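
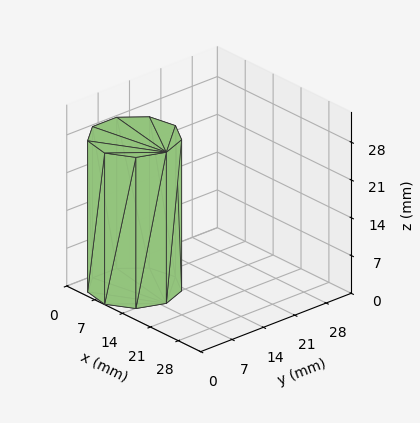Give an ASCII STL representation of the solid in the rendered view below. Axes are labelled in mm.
Reading the render: the shape is a regular 9-sided prism (a cylinder approximated with 9 flat sides), circumscribed radius ≈ 8 mm, height ≈ 28 mm (dimensions read to the nearest mm from the axis ticks). For the STL, each face is triangulated and given an outward normal.

solid part
  facet normal 0.0000 0.0000 -1.0000
    outer loop
      vertex 9.4 15.9 0.0
      vertex 14.1 13.1 0.0
      vertex 16.0 8.0 0.0
    endloop
  endfacet
  facet normal 0.0000 0.0000 -1.0000
    outer loop
      vertex 4.0 14.9 0.0
      vertex 9.4 15.9 0.0
      vertex 16.0 8.0 0.0
    endloop
  endfacet
  facet normal 0.0000 0.0000 -1.0000
    outer loop
      vertex 0.5 10.7 0.0
      vertex 4.0 14.9 0.0
      vertex 16.0 8.0 0.0
    endloop
  endfacet
  facet normal 0.0000 0.0000 -1.0000
    outer loop
      vertex 0.5 5.3 0.0
      vertex 0.5 10.7 0.0
      vertex 16.0 8.0 0.0
    endloop
  endfacet
  facet normal 0.0000 0.0000 -1.0000
    outer loop
      vertex 4.0 1.1 0.0
      vertex 0.5 5.3 0.0
      vertex 16.0 8.0 0.0
    endloop
  endfacet
  facet normal 0.0000 0.0000 -1.0000
    outer loop
      vertex 9.4 0.1 0.0
      vertex 4.0 1.1 0.0
      vertex 16.0 8.0 0.0
    endloop
  endfacet
  facet normal 0.0000 0.0000 -1.0000
    outer loop
      vertex 14.1 2.9 0.0
      vertex 9.4 0.1 0.0
      vertex 16.0 8.0 0.0
    endloop
  endfacet
  facet normal 0.0000 0.0000 1.0000
    outer loop
      vertex 16.0 8.0 28.0
      vertex 14.1 13.1 28.0
      vertex 9.4 15.9 28.0
    endloop
  endfacet
  facet normal 0.0000 0.0000 1.0000
    outer loop
      vertex 16.0 8.0 28.0
      vertex 9.4 15.9 28.0
      vertex 4.0 14.9 28.0
    endloop
  endfacet
  facet normal 0.0000 0.0000 1.0000
    outer loop
      vertex 16.0 8.0 28.0
      vertex 4.0 14.9 28.0
      vertex 0.5 10.7 28.0
    endloop
  endfacet
  facet normal 0.0000 0.0000 1.0000
    outer loop
      vertex 16.0 8.0 28.0
      vertex 0.5 10.7 28.0
      vertex 0.5 5.3 28.0
    endloop
  endfacet
  facet normal 0.0000 0.0000 1.0000
    outer loop
      vertex 16.0 8.0 28.0
      vertex 0.5 5.3 28.0
      vertex 4.0 1.1 28.0
    endloop
  endfacet
  facet normal 0.0000 0.0000 1.0000
    outer loop
      vertex 16.0 8.0 28.0
      vertex 4.0 1.1 28.0
      vertex 9.4 0.1 28.0
    endloop
  endfacet
  facet normal 0.0000 0.0000 1.0000
    outer loop
      vertex 16.0 8.0 28.0
      vertex 9.4 0.1 28.0
      vertex 14.1 2.9 28.0
    endloop
  endfacet
  facet normal 0.9371 0.3491 0.0000
    outer loop
      vertex 16.0 8.0 0.0
      vertex 14.1 13.1 0.0
      vertex 14.1 13.1 28.0
    endloop
  endfacet
  facet normal 0.9371 0.3491 0.0000
    outer loop
      vertex 16.0 8.0 0.0
      vertex 14.1 13.1 28.0
      vertex 16.0 8.0 28.0
    endloop
  endfacet
  facet normal 0.5118 0.8591 0.0000
    outer loop
      vertex 14.1 13.1 0.0
      vertex 9.4 15.9 0.0
      vertex 9.4 15.9 28.0
    endloop
  endfacet
  facet normal 0.5118 0.8591 0.0000
    outer loop
      vertex 14.1 13.1 0.0
      vertex 9.4 15.9 28.0
      vertex 14.1 13.1 28.0
    endloop
  endfacet
  facet normal -0.1821 0.9833 0.0000
    outer loop
      vertex 9.4 15.9 0.0
      vertex 4.0 14.9 0.0
      vertex 4.0 14.9 28.0
    endloop
  endfacet
  facet normal -0.1821 0.9833 0.0000
    outer loop
      vertex 9.4 15.9 0.0
      vertex 4.0 14.9 28.0
      vertex 9.4 15.9 28.0
    endloop
  endfacet
  facet normal -0.7682 0.6402 0.0000
    outer loop
      vertex 4.0 14.9 0.0
      vertex 0.5 10.7 0.0
      vertex 0.5 10.7 28.0
    endloop
  endfacet
  facet normal -0.7682 0.6402 0.0000
    outer loop
      vertex 4.0 14.9 0.0
      vertex 0.5 10.7 28.0
      vertex 4.0 14.9 28.0
    endloop
  endfacet
  facet normal -1.0000 0.0000 0.0000
    outer loop
      vertex 0.5 10.7 0.0
      vertex 0.5 5.3 0.0
      vertex 0.5 5.3 28.0
    endloop
  endfacet
  facet normal -1.0000 0.0000 0.0000
    outer loop
      vertex 0.5 10.7 0.0
      vertex 0.5 5.3 28.0
      vertex 0.5 10.7 28.0
    endloop
  endfacet
  facet normal -0.7682 -0.6402 0.0000
    outer loop
      vertex 0.5 5.3 0.0
      vertex 4.0 1.1 0.0
      vertex 4.0 1.1 28.0
    endloop
  endfacet
  facet normal -0.7682 -0.6402 0.0000
    outer loop
      vertex 0.5 5.3 0.0
      vertex 4.0 1.1 28.0
      vertex 0.5 5.3 28.0
    endloop
  endfacet
  facet normal -0.1821 -0.9833 0.0000
    outer loop
      vertex 4.0 1.1 0.0
      vertex 9.4 0.1 0.0
      vertex 9.4 0.1 28.0
    endloop
  endfacet
  facet normal -0.1821 -0.9833 0.0000
    outer loop
      vertex 4.0 1.1 0.0
      vertex 9.4 0.1 28.0
      vertex 4.0 1.1 28.0
    endloop
  endfacet
  facet normal 0.5118 -0.8591 0.0000
    outer loop
      vertex 9.4 0.1 0.0
      vertex 14.1 2.9 0.0
      vertex 14.1 2.9 28.0
    endloop
  endfacet
  facet normal 0.5118 -0.8591 0.0000
    outer loop
      vertex 9.4 0.1 0.0
      vertex 14.1 2.9 28.0
      vertex 9.4 0.1 28.0
    endloop
  endfacet
  facet normal 0.9371 -0.3491 0.0000
    outer loop
      vertex 14.1 2.9 0.0
      vertex 16.0 8.0 0.0
      vertex 16.0 8.0 28.0
    endloop
  endfacet
  facet normal 0.9371 -0.3491 0.0000
    outer loop
      vertex 14.1 2.9 0.0
      vertex 16.0 8.0 28.0
      vertex 14.1 2.9 28.0
    endloop
  endfacet
endsolid part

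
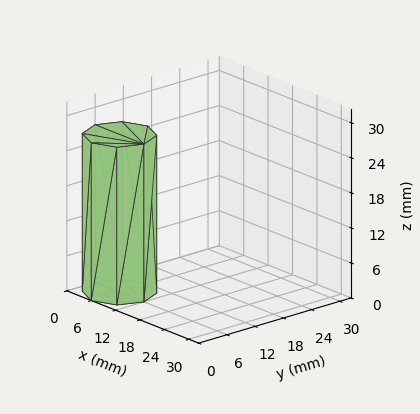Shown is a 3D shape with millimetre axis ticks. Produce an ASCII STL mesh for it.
Reading the render: the shape is a regular 8-sided prism (a cylinder approximated with 8 flat sides), circumscribed radius ≈ 6 mm, height ≈ 27 mm (dimensions read to the nearest mm from the axis ticks). For the STL, each face is triangulated and given an outward normal.

solid part
  facet normal 0.0000 0.0000 -1.0000
    outer loop
      vertex 6.000 12.000 0.000
      vertex 10.243 10.243 0.000
      vertex 12.000 6.000 0.000
    endloop
  endfacet
  facet normal 0.0000 0.0000 -1.0000
    outer loop
      vertex 1.757 10.243 0.000
      vertex 6.000 12.000 0.000
      vertex 12.000 6.000 0.000
    endloop
  endfacet
  facet normal 0.0000 0.0000 -1.0000
    outer loop
      vertex 0.000 6.000 0.000
      vertex 1.757 10.243 0.000
      vertex 12.000 6.000 0.000
    endloop
  endfacet
  facet normal 0.0000 0.0000 -1.0000
    outer loop
      vertex 1.757 1.757 0.000
      vertex 0.000 6.000 0.000
      vertex 12.000 6.000 0.000
    endloop
  endfacet
  facet normal 0.0000 0.0000 -1.0000
    outer loop
      vertex 6.000 0.000 0.000
      vertex 1.757 1.757 0.000
      vertex 12.000 6.000 0.000
    endloop
  endfacet
  facet normal 0.0000 0.0000 -1.0000
    outer loop
      vertex 10.243 1.757 0.000
      vertex 6.000 0.000 0.000
      vertex 12.000 6.000 0.000
    endloop
  endfacet
  facet normal 0.0000 0.0000 1.0000
    outer loop
      vertex 12.000 6.000 27.000
      vertex 10.243 10.243 27.000
      vertex 6.000 12.000 27.000
    endloop
  endfacet
  facet normal 0.0000 0.0000 1.0000
    outer loop
      vertex 12.000 6.000 27.000
      vertex 6.000 12.000 27.000
      vertex 1.757 10.243 27.000
    endloop
  endfacet
  facet normal 0.0000 0.0000 1.0000
    outer loop
      vertex 12.000 6.000 27.000
      vertex 1.757 10.243 27.000
      vertex 0.000 6.000 27.000
    endloop
  endfacet
  facet normal 0.0000 0.0000 1.0000
    outer loop
      vertex 12.000 6.000 27.000
      vertex 0.000 6.000 27.000
      vertex 1.757 1.757 27.000
    endloop
  endfacet
  facet normal 0.0000 0.0000 1.0000
    outer loop
      vertex 12.000 6.000 27.000
      vertex 1.757 1.757 27.000
      vertex 6.000 0.000 27.000
    endloop
  endfacet
  facet normal 0.0000 0.0000 1.0000
    outer loop
      vertex 12.000 6.000 27.000
      vertex 6.000 0.000 27.000
      vertex 10.243 1.757 27.000
    endloop
  endfacet
  facet normal 0.9239 0.3826 0.0000
    outer loop
      vertex 12.000 6.000 0.000
      vertex 10.243 10.243 0.000
      vertex 10.243 10.243 27.000
    endloop
  endfacet
  facet normal 0.9239 0.3826 0.0000
    outer loop
      vertex 12.000 6.000 0.000
      vertex 10.243 10.243 27.000
      vertex 12.000 6.000 27.000
    endloop
  endfacet
  facet normal 0.3826 0.9239 0.0000
    outer loop
      vertex 10.243 10.243 0.000
      vertex 6.000 12.000 0.000
      vertex 6.000 12.000 27.000
    endloop
  endfacet
  facet normal 0.3826 0.9239 0.0000
    outer loop
      vertex 10.243 10.243 0.000
      vertex 6.000 12.000 27.000
      vertex 10.243 10.243 27.000
    endloop
  endfacet
  facet normal -0.3826 0.9239 0.0000
    outer loop
      vertex 6.000 12.000 0.000
      vertex 1.757 10.243 0.000
      vertex 1.757 10.243 27.000
    endloop
  endfacet
  facet normal -0.3826 0.9239 0.0000
    outer loop
      vertex 6.000 12.000 0.000
      vertex 1.757 10.243 27.000
      vertex 6.000 12.000 27.000
    endloop
  endfacet
  facet normal -0.9239 0.3826 0.0000
    outer loop
      vertex 1.757 10.243 0.000
      vertex 0.000 6.000 0.000
      vertex 0.000 6.000 27.000
    endloop
  endfacet
  facet normal -0.9239 0.3826 0.0000
    outer loop
      vertex 1.757 10.243 0.000
      vertex 0.000 6.000 27.000
      vertex 1.757 10.243 27.000
    endloop
  endfacet
  facet normal -0.9239 -0.3826 0.0000
    outer loop
      vertex 0.000 6.000 0.000
      vertex 1.757 1.757 0.000
      vertex 1.757 1.757 27.000
    endloop
  endfacet
  facet normal -0.9239 -0.3826 0.0000
    outer loop
      vertex 0.000 6.000 0.000
      vertex 1.757 1.757 27.000
      vertex 0.000 6.000 27.000
    endloop
  endfacet
  facet normal -0.3826 -0.9239 0.0000
    outer loop
      vertex 1.757 1.757 0.000
      vertex 6.000 0.000 0.000
      vertex 6.000 0.000 27.000
    endloop
  endfacet
  facet normal -0.3826 -0.9239 0.0000
    outer loop
      vertex 1.757 1.757 0.000
      vertex 6.000 0.000 27.000
      vertex 1.757 1.757 27.000
    endloop
  endfacet
  facet normal 0.3826 -0.9239 0.0000
    outer loop
      vertex 6.000 0.000 0.000
      vertex 10.243 1.757 0.000
      vertex 10.243 1.757 27.000
    endloop
  endfacet
  facet normal 0.3826 -0.9239 0.0000
    outer loop
      vertex 6.000 0.000 0.000
      vertex 10.243 1.757 27.000
      vertex 6.000 0.000 27.000
    endloop
  endfacet
  facet normal 0.9239 -0.3826 0.0000
    outer loop
      vertex 10.243 1.757 0.000
      vertex 12.000 6.000 0.000
      vertex 12.000 6.000 27.000
    endloop
  endfacet
  facet normal 0.9239 -0.3826 0.0000
    outer loop
      vertex 10.243 1.757 0.000
      vertex 12.000 6.000 27.000
      vertex 10.243 1.757 27.000
    endloop
  endfacet
endsolid part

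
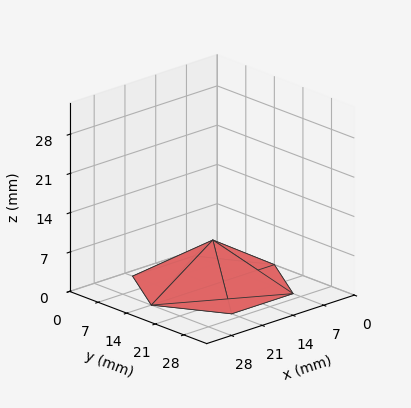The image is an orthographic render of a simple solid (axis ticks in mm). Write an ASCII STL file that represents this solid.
Reading the render: the shape is a regular 6-sided pyramid, base circumscribed radius ≈ 14 mm, apex at z ≈ 8 mm (dimensions read to the nearest mm from the axis ticks). For the STL, each face is triangulated and given an outward normal.

solid part
  facet normal 0.0000 0.0000 -1.0000
    outer loop
      vertex 7.000 26.124 0.000
      vertex 21.000 26.124 0.000
      vertex 28.000 14.000 0.000
    endloop
  endfacet
  facet normal 0.0000 0.0000 -1.0000
    outer loop
      vertex 0.000 14.000 0.000
      vertex 7.000 26.124 0.000
      vertex 28.000 14.000 0.000
    endloop
  endfacet
  facet normal 0.0000 0.0000 -1.0000
    outer loop
      vertex 7.000 1.876 0.000
      vertex 0.000 14.000 0.000
      vertex 28.000 14.000 0.000
    endloop
  endfacet
  facet normal 0.0000 0.0000 -1.0000
    outer loop
      vertex 21.000 1.876 0.000
      vertex 7.000 1.876 0.000
      vertex 28.000 14.000 0.000
    endloop
  endfacet
  facet normal 0.4770 0.2754 0.8347
    outer loop
      vertex 28.000 14.000 0.000
      vertex 21.000 26.124 0.000
      vertex 14.000 14.000 8.000
    endloop
  endfacet
  facet normal 0.0000 0.5508 0.8347
    outer loop
      vertex 21.000 26.124 0.000
      vertex 7.000 26.124 0.000
      vertex 14.000 14.000 8.000
    endloop
  endfacet
  facet normal -0.4770 0.2754 0.8347
    outer loop
      vertex 7.000 26.124 0.000
      vertex 0.000 14.000 0.000
      vertex 14.000 14.000 8.000
    endloop
  endfacet
  facet normal -0.4770 -0.2754 0.8347
    outer loop
      vertex 0.000 14.000 0.000
      vertex 7.000 1.876 0.000
      vertex 14.000 14.000 8.000
    endloop
  endfacet
  facet normal 0.0000 -0.5508 0.8347
    outer loop
      vertex 7.000 1.876 0.000
      vertex 21.000 1.876 0.000
      vertex 14.000 14.000 8.000
    endloop
  endfacet
  facet normal 0.4770 -0.2754 0.8347
    outer loop
      vertex 21.000 1.876 0.000
      vertex 28.000 14.000 0.000
      vertex 14.000 14.000 8.000
    endloop
  endfacet
endsolid part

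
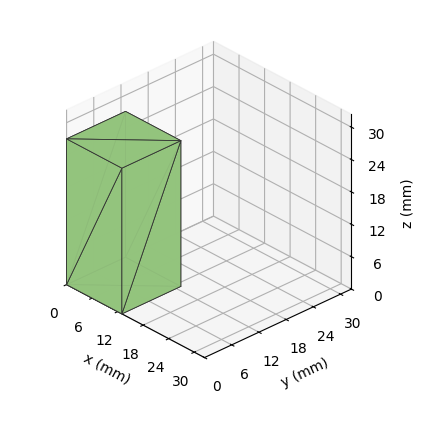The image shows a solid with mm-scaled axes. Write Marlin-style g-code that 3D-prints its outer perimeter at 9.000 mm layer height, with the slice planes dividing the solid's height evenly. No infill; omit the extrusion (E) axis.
Reading the render: the shape is a rectangular box, roughly 13 × 13 mm footprint and 27 mm tall (dimensions read to the nearest mm from the axis ticks). For the g-code, the solid's height is divided into equal slices at the stated Δz and each level perimeter traced with G1 moves after a G0 lift.

; perimeter-only toolpath
G21 ; units = mm
G90 ; absolute positioning
G28 ; home
; layer 1
G0 Z9.000
G0 X0.000 Y0.000
G1 X13.000 Y0.000
G1 X13.000 Y13.000
G1 X0.000 Y13.000
G1 X0.000 Y0.000
; layer 2
G0 Z18.000
G0 X0.000 Y0.000
G1 X13.000 Y0.000
G1 X13.000 Y13.000
G1 X0.000 Y13.000
G1 X0.000 Y0.000
; layer 3
G0 Z27.000
G0 X0.000 Y0.000
G1 X13.000 Y0.000
G1 X13.000 Y13.000
G1 X0.000 Y13.000
G1 X0.000 Y0.000
M2 ; end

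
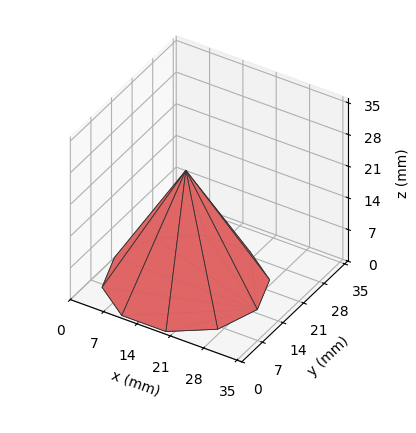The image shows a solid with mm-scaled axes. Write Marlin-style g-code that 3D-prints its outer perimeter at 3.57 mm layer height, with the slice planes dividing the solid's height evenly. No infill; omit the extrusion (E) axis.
Reading the render: the shape is a regular 10-sided pyramid, base circumscribed radius ≈ 15 mm, apex at z ≈ 25 mm (dimensions read to the nearest mm from the axis ticks). For the g-code, the solid's height is divided into equal slices at the stated Δz and each level perimeter traced with G1 moves after a G0 lift.

; perimeter-only toolpath
G21 ; units = mm
G90 ; absolute positioning
G28 ; home
; layer 1
G0 Z3.57
G0 X27.86 Y15.00
G1 X25.41 Y22.56
G1 X18.98 Y27.23
G1 X11.02 Y27.23
G1 X4.59 Y22.56
G1 X2.14 Y15.00
G1 X4.59 Y7.44
G1 X11.02 Y2.77
G1 X18.98 Y2.77
G1 X25.41 Y7.44
G1 X27.86 Y15.00
; layer 2
G0 Z7.14
G0 X25.71 Y15.00
G1 X23.67 Y21.30
G1 X18.31 Y25.19
G1 X11.69 Y25.19
G1 X6.33 Y21.30
G1 X4.29 Y15.00
G1 X6.33 Y8.70
G1 X11.69 Y4.81
G1 X18.31 Y4.81
G1 X23.67 Y8.70
G1 X25.71 Y15.00
; layer 3
G0 Z10.71
G0 X23.57 Y15.00
G1 X21.94 Y20.04
G1 X17.65 Y23.15
G1 X12.35 Y23.15
G1 X8.06 Y20.04
G1 X6.43 Y15.00
G1 X8.06 Y9.96
G1 X12.35 Y6.85
G1 X17.65 Y6.85
G1 X21.94 Y9.96
G1 X23.57 Y15.00
; layer 4
G0 Z14.29
G0 X21.43 Y15.00
G1 X20.20 Y18.78
G1 X16.99 Y21.12
G1 X13.01 Y21.12
G1 X9.80 Y18.78
G1 X8.57 Y15.00
G1 X9.80 Y11.22
G1 X13.01 Y8.88
G1 X16.99 Y8.88
G1 X20.20 Y11.22
G1 X21.43 Y15.00
; layer 5
G0 Z17.86
G0 X19.29 Y15.00
G1 X18.47 Y17.52
G1 X16.33 Y19.08
G1 X13.67 Y19.08
G1 X11.53 Y17.52
G1 X10.71 Y15.00
G1 X11.53 Y12.48
G1 X13.67 Y10.92
G1 X16.33 Y10.92
G1 X18.47 Y12.48
G1 X19.29 Y15.00
; layer 6
G0 Z21.43
G0 X17.14 Y15.00
G1 X16.73 Y16.26
G1 X15.66 Y17.04
G1 X14.34 Y17.04
G1 X13.27 Y16.26
G1 X12.86 Y15.00
G1 X13.27 Y13.74
G1 X14.34 Y12.96
G1 X15.66 Y12.96
G1 X16.73 Y13.74
G1 X17.14 Y15.00
M2 ; end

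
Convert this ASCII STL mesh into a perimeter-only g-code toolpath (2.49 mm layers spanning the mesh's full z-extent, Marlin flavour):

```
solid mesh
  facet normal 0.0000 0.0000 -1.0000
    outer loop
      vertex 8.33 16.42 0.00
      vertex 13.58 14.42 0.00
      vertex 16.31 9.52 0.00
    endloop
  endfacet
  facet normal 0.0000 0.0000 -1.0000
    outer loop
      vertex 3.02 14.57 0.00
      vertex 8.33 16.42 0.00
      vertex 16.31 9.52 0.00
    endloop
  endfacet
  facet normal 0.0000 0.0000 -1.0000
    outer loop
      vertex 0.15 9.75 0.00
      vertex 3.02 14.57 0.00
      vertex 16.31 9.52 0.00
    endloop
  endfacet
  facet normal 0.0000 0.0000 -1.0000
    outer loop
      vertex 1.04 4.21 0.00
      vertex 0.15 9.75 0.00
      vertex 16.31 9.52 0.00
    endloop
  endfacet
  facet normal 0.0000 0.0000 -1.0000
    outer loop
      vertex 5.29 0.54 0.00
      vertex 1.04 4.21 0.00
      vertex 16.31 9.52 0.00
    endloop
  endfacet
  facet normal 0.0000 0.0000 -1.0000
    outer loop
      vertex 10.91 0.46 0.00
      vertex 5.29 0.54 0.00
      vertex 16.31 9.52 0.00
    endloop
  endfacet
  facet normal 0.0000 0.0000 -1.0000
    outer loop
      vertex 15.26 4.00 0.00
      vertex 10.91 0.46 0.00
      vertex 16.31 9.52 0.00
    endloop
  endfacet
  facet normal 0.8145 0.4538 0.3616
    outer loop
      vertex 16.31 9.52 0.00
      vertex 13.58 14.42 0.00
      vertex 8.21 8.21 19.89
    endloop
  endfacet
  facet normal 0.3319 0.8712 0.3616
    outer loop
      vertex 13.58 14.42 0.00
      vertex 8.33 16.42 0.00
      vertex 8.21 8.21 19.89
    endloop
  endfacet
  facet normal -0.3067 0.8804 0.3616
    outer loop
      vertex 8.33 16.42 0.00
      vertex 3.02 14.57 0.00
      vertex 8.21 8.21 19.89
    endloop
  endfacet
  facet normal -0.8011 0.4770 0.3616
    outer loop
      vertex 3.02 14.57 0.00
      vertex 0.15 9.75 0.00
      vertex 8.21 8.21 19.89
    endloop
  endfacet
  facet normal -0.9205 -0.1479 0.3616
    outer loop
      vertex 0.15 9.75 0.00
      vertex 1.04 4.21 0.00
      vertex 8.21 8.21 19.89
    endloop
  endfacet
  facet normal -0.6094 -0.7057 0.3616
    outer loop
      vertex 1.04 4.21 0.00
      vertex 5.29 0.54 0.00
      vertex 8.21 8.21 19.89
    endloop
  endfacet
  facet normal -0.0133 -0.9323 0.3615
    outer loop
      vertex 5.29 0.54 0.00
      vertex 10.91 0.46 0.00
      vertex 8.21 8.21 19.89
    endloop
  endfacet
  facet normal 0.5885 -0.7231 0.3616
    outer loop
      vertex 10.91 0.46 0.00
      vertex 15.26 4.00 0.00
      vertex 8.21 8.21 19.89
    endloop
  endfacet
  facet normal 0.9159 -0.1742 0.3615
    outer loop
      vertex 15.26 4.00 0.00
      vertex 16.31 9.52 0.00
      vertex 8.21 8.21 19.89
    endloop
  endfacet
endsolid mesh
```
; perimeter-only toolpath
G21 ; units = mm
G90 ; absolute positioning
G28 ; home
; layer 1
G0 Z2.49
G0 X15.30 Y9.36
G1 X12.91 Y13.64
G1 X8.32 Y15.39
G1 X3.67 Y13.78
G1 X1.16 Y9.56
G1 X1.94 Y4.71
G1 X5.66 Y1.50
G1 X10.57 Y1.43
G1 X14.38 Y4.53
G1 X15.30 Y9.36
; layer 2
G0 Z4.97
G0 X14.28 Y9.19
G1 X12.24 Y12.87
G1 X8.30 Y14.37
G1 X4.32 Y12.98
G1 X2.17 Y9.37
G1 X2.83 Y5.21
G1 X6.02 Y2.46
G1 X10.24 Y2.40
G1 X13.50 Y5.05
G1 X14.28 Y9.19
; layer 3
G0 Z7.46
G0 X13.27 Y9.03
G1 X11.57 Y12.09
G1 X8.29 Y13.34
G1 X4.97 Y12.18
G1 X3.17 Y9.17
G1 X3.73 Y5.71
G1 X6.38 Y3.42
G1 X9.90 Y3.37
G1 X12.62 Y5.58
G1 X13.27 Y9.03
; layer 4
G0 Z9.95
G0 X12.26 Y8.87
G1 X10.89 Y11.32
G1 X8.27 Y12.32
G1 X5.62 Y11.39
G1 X4.18 Y8.98
G1 X4.62 Y6.21
G1 X6.75 Y4.38
G1 X9.56 Y4.34
G1 X11.73 Y6.11
G1 X12.26 Y8.87
; layer 5
G0 Z12.43
G0 X11.25 Y8.70
G1 X10.22 Y10.54
G1 X8.26 Y11.29
G1 X6.26 Y10.60
G1 X5.19 Y8.79
G1 X5.52 Y6.71
G1 X7.12 Y5.33
G1 X9.22 Y5.30
G1 X10.85 Y6.63
G1 X11.25 Y8.70
; layer 6
G0 Z14.92
G0 X10.23 Y8.54
G1 X9.55 Y9.76
G1 X8.24 Y10.26
G1 X6.91 Y9.80
G1 X6.20 Y8.60
G1 X6.42 Y7.21
G1 X7.48 Y6.29
G1 X8.89 Y6.27
G1 X9.97 Y7.16
G1 X10.23 Y8.54
; layer 7
G0 Z17.40
G0 X9.22 Y8.37
G1 X8.88 Y8.99
G1 X8.23 Y9.24
G1 X7.56 Y9.01
G1 X7.20 Y8.40
G1 X7.31 Y7.71
G1 X7.85 Y7.25
G1 X8.55 Y7.24
G1 X9.09 Y7.68
G1 X9.22 Y8.37
M2 ; end

The solid is a regular 9-sided pyramid, base circumscribed radius ≈ 8.21 mm, apex at z ≈ 19.9 mm. Slicing at Δz = 2.49 mm — 8 equal slices spanning the solid's height, so layer i sits at z = i·h/8 — gives 7 non-empty perimeters. Each is a 9-segment closed polygon; G0 lifts to the layer z and rapids to the start vertex, then G1 traces the edges. The cross-section shrinks linearly with z (the slice at the apex is degenerate and omitted).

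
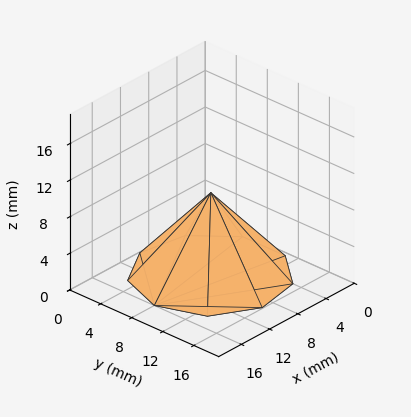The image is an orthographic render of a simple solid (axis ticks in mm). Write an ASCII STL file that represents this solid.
Reading the render: the shape is a regular 9-sided pyramid, base circumscribed radius ≈ 8 mm, apex at z ≈ 9 mm (dimensions read to the nearest mm from the axis ticks). For the STL, each face is triangulated and given an outward normal.

solid part
  facet normal 0.0000 0.0000 -1.0000
    outer loop
      vertex 9.39 15.88 0.00
      vertex 14.13 13.14 0.00
      vertex 16.00 8.00 0.00
    endloop
  endfacet
  facet normal 0.0000 0.0000 -1.0000
    outer loop
      vertex 4.00 14.93 0.00
      vertex 9.39 15.88 0.00
      vertex 16.00 8.00 0.00
    endloop
  endfacet
  facet normal 0.0000 0.0000 -1.0000
    outer loop
      vertex 0.48 10.74 0.00
      vertex 4.00 14.93 0.00
      vertex 16.00 8.00 0.00
    endloop
  endfacet
  facet normal 0.0000 0.0000 -1.0000
    outer loop
      vertex 0.48 5.26 0.00
      vertex 0.48 10.74 0.00
      vertex 16.00 8.00 0.00
    endloop
  endfacet
  facet normal 0.0000 0.0000 -1.0000
    outer loop
      vertex 4.00 1.07 0.00
      vertex 0.48 5.26 0.00
      vertex 16.00 8.00 0.00
    endloop
  endfacet
  facet normal 0.0000 0.0000 -1.0000
    outer loop
      vertex 9.39 0.12 0.00
      vertex 4.00 1.07 0.00
      vertex 16.00 8.00 0.00
    endloop
  endfacet
  facet normal 0.0000 0.0000 -1.0000
    outer loop
      vertex 14.13 2.86 0.00
      vertex 9.39 0.12 0.00
      vertex 16.00 8.00 0.00
    endloop
  endfacet
  facet normal 0.7212 0.2624 0.6411
    outer loop
      vertex 16.00 8.00 0.00
      vertex 14.13 13.14 0.00
      vertex 8.00 8.00 9.00
    endloop
  endfacet
  facet normal 0.3841 0.6644 0.6411
    outer loop
      vertex 14.13 13.14 0.00
      vertex 9.39 15.88 0.00
      vertex 8.00 8.00 9.00
    endloop
  endfacet
  facet normal -0.1332 0.7558 0.6411
    outer loop
      vertex 9.39 15.88 0.00
      vertex 4.00 14.93 0.00
      vertex 8.00 8.00 9.00
    endloop
  endfacet
  facet normal -0.5876 0.4936 0.6412
    outer loop
      vertex 4.00 14.93 0.00
      vertex 0.48 10.74 0.00
      vertex 8.00 8.00 9.00
    endloop
  endfacet
  facet normal -0.7674 0.0000 0.6412
    outer loop
      vertex 0.48 10.74 0.00
      vertex 0.48 5.26 0.00
      vertex 8.00 8.00 9.00
    endloop
  endfacet
  facet normal -0.5876 -0.4936 0.6412
    outer loop
      vertex 0.48 5.26 0.00
      vertex 4.00 1.07 0.00
      vertex 8.00 8.00 9.00
    endloop
  endfacet
  facet normal -0.1332 -0.7558 0.6411
    outer loop
      vertex 4.00 1.07 0.00
      vertex 9.39 0.12 0.00
      vertex 8.00 8.00 9.00
    endloop
  endfacet
  facet normal 0.3841 -0.6644 0.6411
    outer loop
      vertex 9.39 0.12 0.00
      vertex 14.13 2.86 0.00
      vertex 8.00 8.00 9.00
    endloop
  endfacet
  facet normal 0.7212 -0.2624 0.6411
    outer loop
      vertex 14.13 2.86 0.00
      vertex 16.00 8.00 0.00
      vertex 8.00 8.00 9.00
    endloop
  endfacet
endsolid part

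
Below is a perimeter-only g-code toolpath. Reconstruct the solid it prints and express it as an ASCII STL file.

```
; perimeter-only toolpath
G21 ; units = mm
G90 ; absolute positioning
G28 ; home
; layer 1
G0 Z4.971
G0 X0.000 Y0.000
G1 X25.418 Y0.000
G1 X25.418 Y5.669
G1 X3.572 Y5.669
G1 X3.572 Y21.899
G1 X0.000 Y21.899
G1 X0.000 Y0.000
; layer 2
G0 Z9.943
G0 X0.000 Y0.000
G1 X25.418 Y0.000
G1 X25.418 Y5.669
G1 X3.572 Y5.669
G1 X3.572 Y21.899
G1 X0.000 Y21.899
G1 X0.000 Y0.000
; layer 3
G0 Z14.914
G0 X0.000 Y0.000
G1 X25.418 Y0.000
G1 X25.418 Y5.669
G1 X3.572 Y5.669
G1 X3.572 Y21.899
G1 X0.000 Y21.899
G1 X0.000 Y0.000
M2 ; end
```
solid part
  facet normal 0.0000 0.0000 -1.0000
    outer loop
      vertex 25.418 5.669 0.000
      vertex 25.418 0.000 0.000
      vertex 0.000 0.000 0.000
    endloop
  endfacet
  facet normal 0.0000 0.0000 -1.0000
    outer loop
      vertex 3.572 5.669 0.000
      vertex 25.418 5.669 0.000
      vertex 0.000 0.000 0.000
    endloop
  endfacet
  facet normal 0.0000 0.0000 -1.0000
    outer loop
      vertex 3.572 21.899 0.000
      vertex 3.572 5.669 0.000
      vertex 0.000 0.000 0.000
    endloop
  endfacet
  facet normal 0.0000 0.0000 -1.0000
    outer loop
      vertex 0.000 21.899 0.000
      vertex 3.572 21.899 0.000
      vertex 0.000 0.000 0.000
    endloop
  endfacet
  facet normal 0.0000 0.0000 1.0000
    outer loop
      vertex 0.000 0.000 14.914
      vertex 25.418 0.000 14.914
      vertex 25.418 5.669 14.914
    endloop
  endfacet
  facet normal 0.0000 0.0000 1.0000
    outer loop
      vertex 0.000 0.000 14.914
      vertex 25.418 5.669 14.914
      vertex 3.572 5.669 14.914
    endloop
  endfacet
  facet normal 0.0000 0.0000 1.0000
    outer loop
      vertex 0.000 0.000 14.914
      vertex 3.572 5.669 14.914
      vertex 3.572 21.899 14.914
    endloop
  endfacet
  facet normal 0.0000 0.0000 1.0000
    outer loop
      vertex 0.000 0.000 14.914
      vertex 3.572 21.899 14.914
      vertex 0.000 21.899 14.914
    endloop
  endfacet
  facet normal 0.0000 -1.0000 0.0000
    outer loop
      vertex 0.000 0.000 0.000
      vertex 25.418 0.000 0.000
      vertex 25.418 0.000 14.914
    endloop
  endfacet
  facet normal 0.0000 -1.0000 0.0000
    outer loop
      vertex 0.000 0.000 0.000
      vertex 25.418 0.000 14.914
      vertex 0.000 0.000 14.914
    endloop
  endfacet
  facet normal 1.0000 0.0000 0.0000
    outer loop
      vertex 25.418 0.000 0.000
      vertex 25.418 5.669 0.000
      vertex 25.418 5.669 14.914
    endloop
  endfacet
  facet normal 1.0000 0.0000 0.0000
    outer loop
      vertex 25.418 0.000 0.000
      vertex 25.418 5.669 14.914
      vertex 25.418 0.000 14.914
    endloop
  endfacet
  facet normal 0.0000 1.0000 0.0000
    outer loop
      vertex 25.418 5.669 0.000
      vertex 3.572 5.669 0.000
      vertex 3.572 5.669 14.914
    endloop
  endfacet
  facet normal 0.0000 1.0000 0.0000
    outer loop
      vertex 25.418 5.669 0.000
      vertex 3.572 5.669 14.914
      vertex 25.418 5.669 14.914
    endloop
  endfacet
  facet normal 1.0000 0.0000 0.0000
    outer loop
      vertex 3.572 5.669 0.000
      vertex 3.572 21.899 0.000
      vertex 3.572 21.899 14.914
    endloop
  endfacet
  facet normal 1.0000 0.0000 0.0000
    outer loop
      vertex 3.572 5.669 0.000
      vertex 3.572 21.899 14.914
      vertex 3.572 5.669 14.914
    endloop
  endfacet
  facet normal 0.0000 1.0000 0.0000
    outer loop
      vertex 3.572 21.899 0.000
      vertex 0.000 21.899 0.000
      vertex 0.000 21.899 14.914
    endloop
  endfacet
  facet normal 0.0000 1.0000 0.0000
    outer loop
      vertex 3.572 21.899 0.000
      vertex 0.000 21.899 14.914
      vertex 3.572 21.899 14.914
    endloop
  endfacet
  facet normal -1.0000 0.0000 0.0000
    outer loop
      vertex 0.000 21.899 0.000
      vertex 0.000 0.000 0.000
      vertex 0.000 0.000 14.914
    endloop
  endfacet
  facet normal -1.0000 0.0000 0.0000
    outer loop
      vertex 0.000 21.899 0.000
      vertex 0.000 0.000 14.914
      vertex 0.000 21.899 14.914
    endloop
  endfacet
endsolid part

The G0 Z moves step by Δz≈4.971 mm. Every layer's G1 loop is the same polygon, so the solid is a straight extrusion of it from z=0 to z≈14.9. Closing with flat bottom and top caps and triangulating gives 20 facets — an L-shaped prism: outer 25.4 × 21.9 mm, arm thicknesses ≈ 5.67 mm (horizontal) and 3.57 mm (vertical), extruded 14.9 mm in z.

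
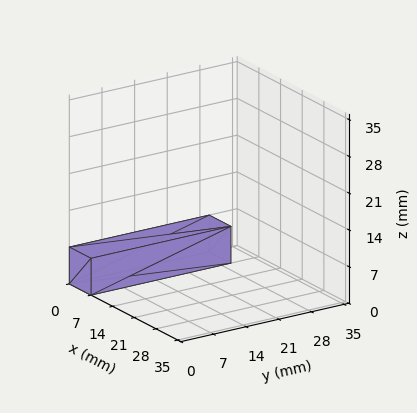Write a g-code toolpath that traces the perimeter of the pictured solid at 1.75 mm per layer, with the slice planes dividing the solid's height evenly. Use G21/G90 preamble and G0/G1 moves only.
Reading the render: the shape is a rectangular box, roughly 7 × 30 mm footprint and 7 mm tall (dimensions read to the nearest mm from the axis ticks). For the g-code, the solid's height is divided into equal slices at the stated Δz and each level perimeter traced with G1 moves after a G0 lift.

; perimeter-only toolpath
G21 ; units = mm
G90 ; absolute positioning
G28 ; home
; layer 1
G0 Z1.75
G0 X0.00 Y0.00
G1 X7.00 Y0.00
G1 X7.00 Y30.00
G1 X0.00 Y30.00
G1 X0.00 Y0.00
; layer 2
G0 Z3.50
G0 X0.00 Y0.00
G1 X7.00 Y0.00
G1 X7.00 Y30.00
G1 X0.00 Y30.00
G1 X0.00 Y0.00
; layer 3
G0 Z5.25
G0 X0.00 Y0.00
G1 X7.00 Y0.00
G1 X7.00 Y30.00
G1 X0.00 Y30.00
G1 X0.00 Y0.00
; layer 4
G0 Z7.00
G0 X0.00 Y0.00
G1 X7.00 Y0.00
G1 X7.00 Y30.00
G1 X0.00 Y30.00
G1 X0.00 Y0.00
M2 ; end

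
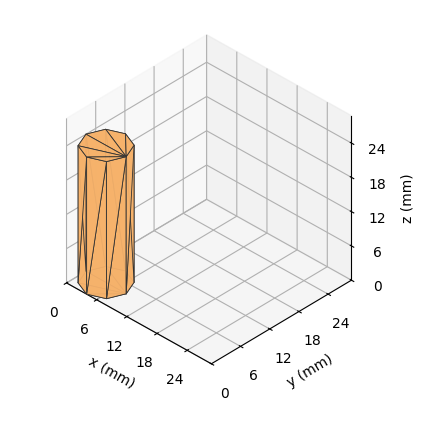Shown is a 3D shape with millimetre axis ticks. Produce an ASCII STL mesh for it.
Reading the render: the shape is a regular 8-sided prism (a cylinder approximated with 8 flat sides), circumscribed radius ≈ 4 mm, height ≈ 24 mm (dimensions read to the nearest mm from the axis ticks). For the STL, each face is triangulated and given an outward normal.

solid part
  facet normal 0.0000 0.0000 -1.0000
    outer loop
      vertex 4.000 8.000 0.000
      vertex 6.828 6.828 0.000
      vertex 8.000 4.000 0.000
    endloop
  endfacet
  facet normal 0.0000 0.0000 -1.0000
    outer loop
      vertex 1.172 6.828 0.000
      vertex 4.000 8.000 0.000
      vertex 8.000 4.000 0.000
    endloop
  endfacet
  facet normal 0.0000 0.0000 -1.0000
    outer loop
      vertex 0.000 4.000 0.000
      vertex 1.172 6.828 0.000
      vertex 8.000 4.000 0.000
    endloop
  endfacet
  facet normal 0.0000 0.0000 -1.0000
    outer loop
      vertex 1.172 1.172 0.000
      vertex 0.000 4.000 0.000
      vertex 8.000 4.000 0.000
    endloop
  endfacet
  facet normal 0.0000 0.0000 -1.0000
    outer loop
      vertex 4.000 0.000 0.000
      vertex 1.172 1.172 0.000
      vertex 8.000 4.000 0.000
    endloop
  endfacet
  facet normal 0.0000 0.0000 -1.0000
    outer loop
      vertex 6.828 1.172 0.000
      vertex 4.000 0.000 0.000
      vertex 8.000 4.000 0.000
    endloop
  endfacet
  facet normal 0.0000 0.0000 1.0000
    outer loop
      vertex 8.000 4.000 24.000
      vertex 6.828 6.828 24.000
      vertex 4.000 8.000 24.000
    endloop
  endfacet
  facet normal 0.0000 0.0000 1.0000
    outer loop
      vertex 8.000 4.000 24.000
      vertex 4.000 8.000 24.000
      vertex 1.172 6.828 24.000
    endloop
  endfacet
  facet normal 0.0000 0.0000 1.0000
    outer loop
      vertex 8.000 4.000 24.000
      vertex 1.172 6.828 24.000
      vertex 0.000 4.000 24.000
    endloop
  endfacet
  facet normal 0.0000 0.0000 1.0000
    outer loop
      vertex 8.000 4.000 24.000
      vertex 0.000 4.000 24.000
      vertex 1.172 1.172 24.000
    endloop
  endfacet
  facet normal 0.0000 0.0000 1.0000
    outer loop
      vertex 8.000 4.000 24.000
      vertex 1.172 1.172 24.000
      vertex 4.000 0.000 24.000
    endloop
  endfacet
  facet normal 0.0000 0.0000 1.0000
    outer loop
      vertex 8.000 4.000 24.000
      vertex 4.000 0.000 24.000
      vertex 6.828 1.172 24.000
    endloop
  endfacet
  facet normal 0.9238 0.3829 0.0000
    outer loop
      vertex 8.000 4.000 0.000
      vertex 6.828 6.828 0.000
      vertex 6.828 6.828 24.000
    endloop
  endfacet
  facet normal 0.9238 0.3829 0.0000
    outer loop
      vertex 8.000 4.000 0.000
      vertex 6.828 6.828 24.000
      vertex 8.000 4.000 24.000
    endloop
  endfacet
  facet normal 0.3829 0.9238 0.0000
    outer loop
      vertex 6.828 6.828 0.000
      vertex 4.000 8.000 0.000
      vertex 4.000 8.000 24.000
    endloop
  endfacet
  facet normal 0.3829 0.9238 0.0000
    outer loop
      vertex 6.828 6.828 0.000
      vertex 4.000 8.000 24.000
      vertex 6.828 6.828 24.000
    endloop
  endfacet
  facet normal -0.3829 0.9238 0.0000
    outer loop
      vertex 4.000 8.000 0.000
      vertex 1.172 6.828 0.000
      vertex 1.172 6.828 24.000
    endloop
  endfacet
  facet normal -0.3829 0.9238 0.0000
    outer loop
      vertex 4.000 8.000 0.000
      vertex 1.172 6.828 24.000
      vertex 4.000 8.000 24.000
    endloop
  endfacet
  facet normal -0.9238 0.3829 0.0000
    outer loop
      vertex 1.172 6.828 0.000
      vertex 0.000 4.000 0.000
      vertex 0.000 4.000 24.000
    endloop
  endfacet
  facet normal -0.9238 0.3829 0.0000
    outer loop
      vertex 1.172 6.828 0.000
      vertex 0.000 4.000 24.000
      vertex 1.172 6.828 24.000
    endloop
  endfacet
  facet normal -0.9238 -0.3829 0.0000
    outer loop
      vertex 0.000 4.000 0.000
      vertex 1.172 1.172 0.000
      vertex 1.172 1.172 24.000
    endloop
  endfacet
  facet normal -0.9238 -0.3829 0.0000
    outer loop
      vertex 0.000 4.000 0.000
      vertex 1.172 1.172 24.000
      vertex 0.000 4.000 24.000
    endloop
  endfacet
  facet normal -0.3829 -0.9238 0.0000
    outer loop
      vertex 1.172 1.172 0.000
      vertex 4.000 0.000 0.000
      vertex 4.000 0.000 24.000
    endloop
  endfacet
  facet normal -0.3829 -0.9238 0.0000
    outer loop
      vertex 1.172 1.172 0.000
      vertex 4.000 0.000 24.000
      vertex 1.172 1.172 24.000
    endloop
  endfacet
  facet normal 0.3829 -0.9238 0.0000
    outer loop
      vertex 4.000 0.000 0.000
      vertex 6.828 1.172 0.000
      vertex 6.828 1.172 24.000
    endloop
  endfacet
  facet normal 0.3829 -0.9238 0.0000
    outer loop
      vertex 4.000 0.000 0.000
      vertex 6.828 1.172 24.000
      vertex 4.000 0.000 24.000
    endloop
  endfacet
  facet normal 0.9238 -0.3829 0.0000
    outer loop
      vertex 6.828 1.172 0.000
      vertex 8.000 4.000 0.000
      vertex 8.000 4.000 24.000
    endloop
  endfacet
  facet normal 0.9238 -0.3829 0.0000
    outer loop
      vertex 6.828 1.172 0.000
      vertex 8.000 4.000 24.000
      vertex 6.828 1.172 24.000
    endloop
  endfacet
endsolid part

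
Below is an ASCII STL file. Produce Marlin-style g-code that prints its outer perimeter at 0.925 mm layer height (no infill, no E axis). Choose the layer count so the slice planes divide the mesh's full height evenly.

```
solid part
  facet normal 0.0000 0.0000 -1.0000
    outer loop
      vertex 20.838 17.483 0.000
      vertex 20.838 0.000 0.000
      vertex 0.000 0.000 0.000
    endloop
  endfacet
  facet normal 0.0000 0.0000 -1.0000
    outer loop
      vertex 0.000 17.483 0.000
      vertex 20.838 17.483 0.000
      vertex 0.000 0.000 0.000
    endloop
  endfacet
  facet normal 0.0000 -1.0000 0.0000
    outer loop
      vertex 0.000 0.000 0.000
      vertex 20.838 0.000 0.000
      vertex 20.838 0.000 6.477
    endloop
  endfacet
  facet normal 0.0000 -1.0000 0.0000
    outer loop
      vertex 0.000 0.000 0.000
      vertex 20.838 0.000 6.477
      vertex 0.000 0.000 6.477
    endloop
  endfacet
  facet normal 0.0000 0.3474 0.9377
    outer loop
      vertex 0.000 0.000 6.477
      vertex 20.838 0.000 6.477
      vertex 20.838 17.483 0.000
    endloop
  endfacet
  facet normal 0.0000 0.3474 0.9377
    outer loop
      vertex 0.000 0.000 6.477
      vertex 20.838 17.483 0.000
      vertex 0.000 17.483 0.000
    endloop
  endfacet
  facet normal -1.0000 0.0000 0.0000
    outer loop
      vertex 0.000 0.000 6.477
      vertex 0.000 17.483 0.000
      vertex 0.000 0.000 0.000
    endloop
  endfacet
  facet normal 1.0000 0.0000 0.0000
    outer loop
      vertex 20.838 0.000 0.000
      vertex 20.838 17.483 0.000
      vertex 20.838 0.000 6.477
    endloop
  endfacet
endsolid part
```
; perimeter-only toolpath
G21 ; units = mm
G90 ; absolute positioning
G28 ; home
; layer 1
G0 Z0.925
G0 X0.000 Y0.000
G1 X20.838 Y0.000
G1 X20.838 Y14.985
G1 X0.000 Y14.985
G1 X0.000 Y0.000
; layer 2
G0 Z1.851
G0 X0.000 Y0.000
G1 X20.838 Y0.000
G1 X20.838 Y12.488
G1 X0.000 Y12.488
G1 X0.000 Y0.000
; layer 3
G0 Z2.776
G0 X0.000 Y0.000
G1 X20.838 Y0.000
G1 X20.838 Y9.990
G1 X0.000 Y9.990
G1 X0.000 Y0.000
; layer 4
G0 Z3.701
G0 X0.000 Y0.000
G1 X20.838 Y0.000
G1 X20.838 Y7.493
G1 X0.000 Y7.493
G1 X0.000 Y0.000
; layer 5
G0 Z4.626
G0 X0.000 Y0.000
G1 X20.838 Y0.000
G1 X20.838 Y4.995
G1 X0.000 Y4.995
G1 X0.000 Y0.000
; layer 6
G0 Z5.552
G0 X0.000 Y0.000
G1 X20.838 Y0.000
G1 X20.838 Y2.498
G1 X0.000 Y2.498
G1 X0.000 Y0.000
M2 ; end

The solid is a wedge (ramp): 20.8 × 17.5 mm base, rising to 6.48 mm along the y=0 edge and sloping linearly to z=0 at y=17.5. Slicing at Δz = 0.925 mm — 7 equal slices spanning the solid's height, so layer i sits at z = i·h/7 — gives 6 non-empty perimeters. Each is a 4-segment closed polygon; G0 lifts to the layer z and rapids to the start vertex, then G1 traces the edges. The cross-section shrinks linearly with z (the slice at the apex is degenerate and omitted).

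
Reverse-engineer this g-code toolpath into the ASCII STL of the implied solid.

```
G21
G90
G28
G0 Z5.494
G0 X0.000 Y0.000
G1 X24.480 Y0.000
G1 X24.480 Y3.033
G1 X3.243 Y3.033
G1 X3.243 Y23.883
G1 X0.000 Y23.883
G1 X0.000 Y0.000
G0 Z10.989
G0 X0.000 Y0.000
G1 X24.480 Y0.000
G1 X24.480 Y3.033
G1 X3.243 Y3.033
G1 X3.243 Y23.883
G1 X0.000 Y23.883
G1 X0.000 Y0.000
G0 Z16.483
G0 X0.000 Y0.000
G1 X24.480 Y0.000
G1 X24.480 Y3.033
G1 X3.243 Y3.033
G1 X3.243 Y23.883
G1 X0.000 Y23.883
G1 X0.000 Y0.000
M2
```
solid part
  facet normal 0.0000 0.0000 -1.0000
    outer loop
      vertex 24.480 3.033 0.000
      vertex 24.480 0.000 0.000
      vertex 0.000 0.000 0.000
    endloop
  endfacet
  facet normal 0.0000 0.0000 -1.0000
    outer loop
      vertex 3.243 3.033 0.000
      vertex 24.480 3.033 0.000
      vertex 0.000 0.000 0.000
    endloop
  endfacet
  facet normal 0.0000 0.0000 -1.0000
    outer loop
      vertex 3.243 23.883 0.000
      vertex 3.243 3.033 0.000
      vertex 0.000 0.000 0.000
    endloop
  endfacet
  facet normal 0.0000 0.0000 -1.0000
    outer loop
      vertex 0.000 23.883 0.000
      vertex 3.243 23.883 0.000
      vertex 0.000 0.000 0.000
    endloop
  endfacet
  facet normal 0.0000 0.0000 1.0000
    outer loop
      vertex 0.000 0.000 16.483
      vertex 24.480 0.000 16.483
      vertex 24.480 3.033 16.483
    endloop
  endfacet
  facet normal 0.0000 0.0000 1.0000
    outer loop
      vertex 0.000 0.000 16.483
      vertex 24.480 3.033 16.483
      vertex 3.243 3.033 16.483
    endloop
  endfacet
  facet normal 0.0000 0.0000 1.0000
    outer loop
      vertex 0.000 0.000 16.483
      vertex 3.243 3.033 16.483
      vertex 3.243 23.883 16.483
    endloop
  endfacet
  facet normal 0.0000 0.0000 1.0000
    outer loop
      vertex 0.000 0.000 16.483
      vertex 3.243 23.883 16.483
      vertex 0.000 23.883 16.483
    endloop
  endfacet
  facet normal 0.0000 -1.0000 0.0000
    outer loop
      vertex 0.000 0.000 0.000
      vertex 24.480 0.000 0.000
      vertex 24.480 0.000 16.483
    endloop
  endfacet
  facet normal 0.0000 -1.0000 0.0000
    outer loop
      vertex 0.000 0.000 0.000
      vertex 24.480 0.000 16.483
      vertex 0.000 0.000 16.483
    endloop
  endfacet
  facet normal 1.0000 0.0000 0.0000
    outer loop
      vertex 24.480 0.000 0.000
      vertex 24.480 3.033 0.000
      vertex 24.480 3.033 16.483
    endloop
  endfacet
  facet normal 1.0000 0.0000 0.0000
    outer loop
      vertex 24.480 0.000 0.000
      vertex 24.480 3.033 16.483
      vertex 24.480 0.000 16.483
    endloop
  endfacet
  facet normal 0.0000 1.0000 0.0000
    outer loop
      vertex 24.480 3.033 0.000
      vertex 3.243 3.033 0.000
      vertex 3.243 3.033 16.483
    endloop
  endfacet
  facet normal 0.0000 1.0000 0.0000
    outer loop
      vertex 24.480 3.033 0.000
      vertex 3.243 3.033 16.483
      vertex 24.480 3.033 16.483
    endloop
  endfacet
  facet normal 1.0000 0.0000 0.0000
    outer loop
      vertex 3.243 3.033 0.000
      vertex 3.243 23.883 0.000
      vertex 3.243 23.883 16.483
    endloop
  endfacet
  facet normal 1.0000 0.0000 0.0000
    outer loop
      vertex 3.243 3.033 0.000
      vertex 3.243 23.883 16.483
      vertex 3.243 3.033 16.483
    endloop
  endfacet
  facet normal 0.0000 1.0000 0.0000
    outer loop
      vertex 3.243 23.883 0.000
      vertex 0.000 23.883 0.000
      vertex 0.000 23.883 16.483
    endloop
  endfacet
  facet normal 0.0000 1.0000 0.0000
    outer loop
      vertex 3.243 23.883 0.000
      vertex 0.000 23.883 16.483
      vertex 3.243 23.883 16.483
    endloop
  endfacet
  facet normal -1.0000 0.0000 0.0000
    outer loop
      vertex 0.000 23.883 0.000
      vertex 0.000 0.000 0.000
      vertex 0.000 0.000 16.483
    endloop
  endfacet
  facet normal -1.0000 0.0000 0.0000
    outer loop
      vertex 0.000 23.883 0.000
      vertex 0.000 0.000 16.483
      vertex 0.000 23.883 16.483
    endloop
  endfacet
endsolid part

The G0 Z moves step by Δz≈5.494 mm. Every layer's G1 loop is the same polygon, so the solid is a straight extrusion of it from z=0 to z≈16.5. Closing with flat bottom and top caps and triangulating gives 20 facets — an L-shaped prism: outer 24.5 × 23.9 mm, arm thicknesses ≈ 3.03 mm (horizontal) and 3.24 mm (vertical), extruded 16.5 mm in z.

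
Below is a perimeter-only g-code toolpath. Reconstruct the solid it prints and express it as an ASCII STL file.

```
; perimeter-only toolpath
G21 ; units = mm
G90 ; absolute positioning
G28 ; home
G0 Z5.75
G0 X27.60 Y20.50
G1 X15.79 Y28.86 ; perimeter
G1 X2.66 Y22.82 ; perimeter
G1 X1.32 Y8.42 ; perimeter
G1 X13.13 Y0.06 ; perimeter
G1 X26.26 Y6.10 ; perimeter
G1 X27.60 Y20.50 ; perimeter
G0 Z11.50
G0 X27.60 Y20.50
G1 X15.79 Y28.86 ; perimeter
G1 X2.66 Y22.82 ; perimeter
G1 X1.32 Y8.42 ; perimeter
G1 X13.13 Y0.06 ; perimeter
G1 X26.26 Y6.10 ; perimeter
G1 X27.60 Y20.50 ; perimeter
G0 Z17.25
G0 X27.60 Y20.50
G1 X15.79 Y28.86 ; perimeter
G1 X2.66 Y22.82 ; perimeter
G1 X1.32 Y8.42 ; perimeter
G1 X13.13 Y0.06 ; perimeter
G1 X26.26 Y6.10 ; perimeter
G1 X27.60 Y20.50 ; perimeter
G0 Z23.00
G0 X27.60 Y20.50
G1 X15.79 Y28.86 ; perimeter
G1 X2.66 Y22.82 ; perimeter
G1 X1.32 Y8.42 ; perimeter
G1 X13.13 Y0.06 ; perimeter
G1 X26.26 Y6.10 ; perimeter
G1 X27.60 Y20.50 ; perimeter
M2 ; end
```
solid part
  facet normal 0.0000 0.0000 -1.0000
    outer loop
      vertex 2.66 22.82 0.00
      vertex 15.79 28.86 0.00
      vertex 27.60 20.50 0.00
    endloop
  endfacet
  facet normal 0.0000 0.0000 -1.0000
    outer loop
      vertex 1.32 8.42 0.00
      vertex 2.66 22.82 0.00
      vertex 27.60 20.50 0.00
    endloop
  endfacet
  facet normal 0.0000 0.0000 -1.0000
    outer loop
      vertex 13.13 0.06 0.00
      vertex 1.32 8.42 0.00
      vertex 27.60 20.50 0.00
    endloop
  endfacet
  facet normal 0.0000 0.0000 -1.0000
    outer loop
      vertex 26.26 6.10 0.00
      vertex 13.13 0.06 0.00
      vertex 27.60 20.50 0.00
    endloop
  endfacet
  facet normal 0.0000 0.0000 1.0000
    outer loop
      vertex 27.60 20.50 23.00
      vertex 15.79 28.86 23.00
      vertex 2.66 22.82 23.00
    endloop
  endfacet
  facet normal 0.0000 0.0000 1.0000
    outer loop
      vertex 27.60 20.50 23.00
      vertex 2.66 22.82 23.00
      vertex 1.32 8.42 23.00
    endloop
  endfacet
  facet normal 0.0000 0.0000 1.0000
    outer loop
      vertex 27.60 20.50 23.00
      vertex 1.32 8.42 23.00
      vertex 13.13 0.06 23.00
    endloop
  endfacet
  facet normal 0.0000 0.0000 1.0000
    outer loop
      vertex 27.60 20.50 23.00
      vertex 13.13 0.06 23.00
      vertex 26.26 6.10 23.00
    endloop
  endfacet
  facet normal 0.5778 0.8162 0.0000
    outer loop
      vertex 27.60 20.50 0.00
      vertex 15.79 28.86 0.00
      vertex 15.79 28.86 23.00
    endloop
  endfacet
  facet normal 0.5778 0.8162 0.0000
    outer loop
      vertex 27.60 20.50 0.00
      vertex 15.79 28.86 23.00
      vertex 27.60 20.50 23.00
    endloop
  endfacet
  facet normal -0.4179 0.9085 0.0000
    outer loop
      vertex 15.79 28.86 0.00
      vertex 2.66 22.82 0.00
      vertex 2.66 22.82 23.00
    endloop
  endfacet
  facet normal -0.4179 0.9085 0.0000
    outer loop
      vertex 15.79 28.86 0.00
      vertex 2.66 22.82 23.00
      vertex 15.79 28.86 23.00
    endloop
  endfacet
  facet normal -0.9957 0.0927 0.0000
    outer loop
      vertex 2.66 22.82 0.00
      vertex 1.32 8.42 0.00
      vertex 1.32 8.42 23.00
    endloop
  endfacet
  facet normal -0.9957 0.0927 0.0000
    outer loop
      vertex 2.66 22.82 0.00
      vertex 1.32 8.42 23.00
      vertex 2.66 22.82 23.00
    endloop
  endfacet
  facet normal -0.5778 -0.8162 0.0000
    outer loop
      vertex 1.32 8.42 0.00
      vertex 13.13 0.06 0.00
      vertex 13.13 0.06 23.00
    endloop
  endfacet
  facet normal -0.5778 -0.8162 0.0000
    outer loop
      vertex 1.32 8.42 0.00
      vertex 13.13 0.06 23.00
      vertex 1.32 8.42 23.00
    endloop
  endfacet
  facet normal 0.4179 -0.9085 0.0000
    outer loop
      vertex 13.13 0.06 0.00
      vertex 26.26 6.10 0.00
      vertex 26.26 6.10 23.00
    endloop
  endfacet
  facet normal 0.4179 -0.9085 0.0000
    outer loop
      vertex 13.13 0.06 0.00
      vertex 26.26 6.10 23.00
      vertex 13.13 0.06 23.00
    endloop
  endfacet
  facet normal 0.9957 -0.0927 0.0000
    outer loop
      vertex 26.26 6.10 0.00
      vertex 27.60 20.50 0.00
      vertex 27.60 20.50 23.00
    endloop
  endfacet
  facet normal 0.9957 -0.0927 0.0000
    outer loop
      vertex 26.26 6.10 0.00
      vertex 27.60 20.50 23.00
      vertex 26.26 6.10 23.00
    endloop
  endfacet
endsolid part

The G0 Z moves step by Δz≈5.75 mm. Every layer's G1 loop is the same polygon, so the solid is a straight extrusion of it from z=0 to z≈23. Closing with flat bottom and top caps and triangulating gives 20 facets — a regular 6-sided prism (a cylinder approximated with 6 flat sides), circumscribed radius ≈ 14.5 mm, height ≈ 23 mm.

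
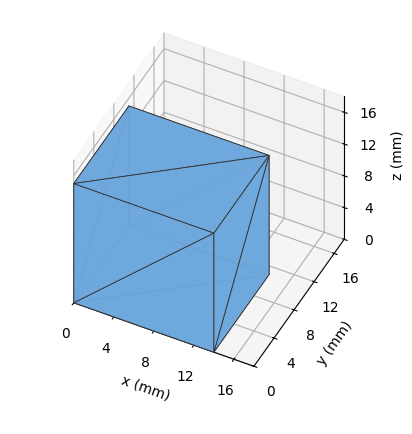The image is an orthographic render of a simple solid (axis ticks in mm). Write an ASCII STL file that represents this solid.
Reading the render: the shape is a rectangular box, roughly 14 × 11 mm footprint and 15 mm tall (dimensions read to the nearest mm from the axis ticks). For the STL, each face is triangulated and given an outward normal.

solid part
  facet normal 0.0000 0.0000 -1.0000
    outer loop
      vertex 14.00 11.00 0.00
      vertex 14.00 0.00 0.00
      vertex 0.00 0.00 0.00
    endloop
  endfacet
  facet normal 0.0000 0.0000 -1.0000
    outer loop
      vertex 0.00 11.00 0.00
      vertex 14.00 11.00 0.00
      vertex 0.00 0.00 0.00
    endloop
  endfacet
  facet normal 0.0000 0.0000 1.0000
    outer loop
      vertex 0.00 0.00 15.00
      vertex 14.00 0.00 15.00
      vertex 14.00 11.00 15.00
    endloop
  endfacet
  facet normal 0.0000 0.0000 1.0000
    outer loop
      vertex 0.00 0.00 15.00
      vertex 14.00 11.00 15.00
      vertex 0.00 11.00 15.00
    endloop
  endfacet
  facet normal 0.0000 -1.0000 0.0000
    outer loop
      vertex 0.00 0.00 0.00
      vertex 14.00 0.00 0.00
      vertex 14.00 0.00 15.00
    endloop
  endfacet
  facet normal 0.0000 -1.0000 0.0000
    outer loop
      vertex 0.00 0.00 0.00
      vertex 14.00 0.00 15.00
      vertex 0.00 0.00 15.00
    endloop
  endfacet
  facet normal 0.0000 1.0000 0.0000
    outer loop
      vertex 14.00 11.00 15.00
      vertex 14.00 11.00 0.00
      vertex 0.00 11.00 0.00
    endloop
  endfacet
  facet normal 0.0000 1.0000 0.0000
    outer loop
      vertex 0.00 11.00 15.00
      vertex 14.00 11.00 15.00
      vertex 0.00 11.00 0.00
    endloop
  endfacet
  facet normal -1.0000 0.0000 0.0000
    outer loop
      vertex 0.00 11.00 15.00
      vertex 0.00 11.00 0.00
      vertex 0.00 0.00 0.00
    endloop
  endfacet
  facet normal -1.0000 0.0000 0.0000
    outer loop
      vertex 0.00 0.00 15.00
      vertex 0.00 11.00 15.00
      vertex 0.00 0.00 0.00
    endloop
  endfacet
  facet normal 1.0000 0.0000 0.0000
    outer loop
      vertex 14.00 0.00 0.00
      vertex 14.00 11.00 0.00
      vertex 14.00 11.00 15.00
    endloop
  endfacet
  facet normal 1.0000 0.0000 0.0000
    outer loop
      vertex 14.00 0.00 0.00
      vertex 14.00 11.00 15.00
      vertex 14.00 0.00 15.00
    endloop
  endfacet
endsolid part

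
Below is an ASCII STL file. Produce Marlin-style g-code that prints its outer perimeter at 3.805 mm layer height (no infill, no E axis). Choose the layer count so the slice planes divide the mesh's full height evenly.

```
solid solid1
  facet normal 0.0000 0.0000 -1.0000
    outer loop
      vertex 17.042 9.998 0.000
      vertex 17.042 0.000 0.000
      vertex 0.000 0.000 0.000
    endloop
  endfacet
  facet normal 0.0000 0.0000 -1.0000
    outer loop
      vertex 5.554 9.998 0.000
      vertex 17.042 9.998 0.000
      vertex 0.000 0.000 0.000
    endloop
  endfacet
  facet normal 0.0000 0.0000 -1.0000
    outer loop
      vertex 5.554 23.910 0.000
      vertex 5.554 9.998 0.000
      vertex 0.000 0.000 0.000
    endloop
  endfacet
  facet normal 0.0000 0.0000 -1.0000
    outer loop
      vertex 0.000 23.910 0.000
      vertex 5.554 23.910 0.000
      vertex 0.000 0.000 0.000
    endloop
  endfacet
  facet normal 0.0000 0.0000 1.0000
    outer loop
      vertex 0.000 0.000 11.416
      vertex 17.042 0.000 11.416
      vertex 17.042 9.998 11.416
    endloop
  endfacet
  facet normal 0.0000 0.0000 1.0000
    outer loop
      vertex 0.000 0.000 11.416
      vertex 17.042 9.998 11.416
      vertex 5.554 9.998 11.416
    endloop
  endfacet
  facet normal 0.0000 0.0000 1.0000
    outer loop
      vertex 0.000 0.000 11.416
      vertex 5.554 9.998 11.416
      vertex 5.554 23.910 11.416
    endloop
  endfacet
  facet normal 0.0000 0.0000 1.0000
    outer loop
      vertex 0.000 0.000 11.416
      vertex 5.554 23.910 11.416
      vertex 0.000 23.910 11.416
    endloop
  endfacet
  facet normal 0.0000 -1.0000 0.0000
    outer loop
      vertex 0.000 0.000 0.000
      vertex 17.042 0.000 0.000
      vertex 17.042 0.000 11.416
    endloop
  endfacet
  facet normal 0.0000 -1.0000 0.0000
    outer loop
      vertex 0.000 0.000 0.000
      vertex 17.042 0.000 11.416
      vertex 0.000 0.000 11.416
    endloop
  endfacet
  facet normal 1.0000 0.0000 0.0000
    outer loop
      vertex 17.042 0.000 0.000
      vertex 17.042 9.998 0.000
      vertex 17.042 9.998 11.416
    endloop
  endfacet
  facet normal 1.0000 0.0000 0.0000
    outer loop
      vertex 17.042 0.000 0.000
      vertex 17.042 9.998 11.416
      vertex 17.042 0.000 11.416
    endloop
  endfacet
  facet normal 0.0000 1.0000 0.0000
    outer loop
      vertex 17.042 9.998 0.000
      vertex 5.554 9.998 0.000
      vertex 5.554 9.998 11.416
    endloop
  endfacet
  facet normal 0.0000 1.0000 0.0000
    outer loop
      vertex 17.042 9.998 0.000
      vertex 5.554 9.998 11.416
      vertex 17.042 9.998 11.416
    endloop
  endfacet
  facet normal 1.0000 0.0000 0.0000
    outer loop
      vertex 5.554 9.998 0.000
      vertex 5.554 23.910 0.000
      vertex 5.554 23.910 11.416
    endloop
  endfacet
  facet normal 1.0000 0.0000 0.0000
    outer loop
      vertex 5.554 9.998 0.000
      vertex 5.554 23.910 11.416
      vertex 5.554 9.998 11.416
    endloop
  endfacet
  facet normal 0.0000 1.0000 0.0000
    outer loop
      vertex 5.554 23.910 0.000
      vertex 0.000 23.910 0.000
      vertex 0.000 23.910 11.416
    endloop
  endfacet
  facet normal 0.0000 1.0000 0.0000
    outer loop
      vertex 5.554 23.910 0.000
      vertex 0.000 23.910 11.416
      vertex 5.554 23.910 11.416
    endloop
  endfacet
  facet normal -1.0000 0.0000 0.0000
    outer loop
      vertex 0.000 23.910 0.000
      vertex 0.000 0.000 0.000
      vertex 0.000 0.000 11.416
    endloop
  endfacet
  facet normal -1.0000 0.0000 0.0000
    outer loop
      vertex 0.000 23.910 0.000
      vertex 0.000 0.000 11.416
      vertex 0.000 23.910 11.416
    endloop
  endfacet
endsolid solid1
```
; perimeter-only toolpath
G21 ; units = mm
G90 ; absolute positioning
G28 ; home
; layer 1
G0 Z3.805
G0 X0.000 Y0.000
G1 X17.042 Y0.000
G1 X17.042 Y9.998
G1 X5.554 Y9.998
G1 X5.554 Y23.910
G1 X0.000 Y23.910
G1 X0.000 Y0.000
; layer 2
G0 Z7.611
G0 X0.000 Y0.000
G1 X17.042 Y0.000
G1 X17.042 Y9.998
G1 X5.554 Y9.998
G1 X5.554 Y23.910
G1 X0.000 Y23.910
G1 X0.000 Y0.000
; layer 3
G0 Z11.416
G0 X0.000 Y0.000
G1 X17.042 Y0.000
G1 X17.042 Y9.998
G1 X5.554 Y9.998
G1 X5.554 Y23.910
G1 X0.000 Y23.910
G1 X0.000 Y0.000
M2 ; end

The solid is an L-shaped prism: outer 17 × 23.9 mm, arm thicknesses ≈ 10 mm (horizontal) and 5.55 mm (vertical), extruded 11.4 mm in z. Slicing at Δz = 3.805 mm — 3 equal slices spanning the solid's height, so layer i sits at z = i·h/3 — gives 3 non-empty perimeters. Each is a 6-segment closed polygon; G0 lifts to the layer z and rapids to the start vertex, then G1 traces the edges.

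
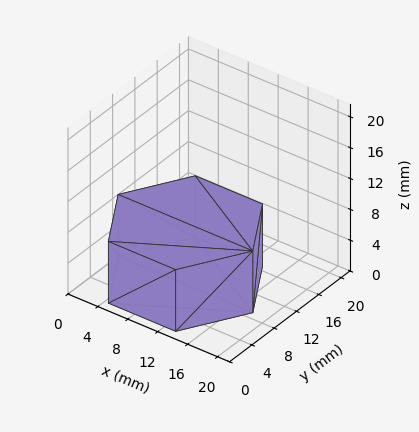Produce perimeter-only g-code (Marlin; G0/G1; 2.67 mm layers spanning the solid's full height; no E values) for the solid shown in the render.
Reading the render: the shape is a regular 6-sided prism (a cylinder approximated with 6 flat sides), circumscribed radius ≈ 9 mm, height ≈ 8 mm (dimensions read to the nearest mm from the axis ticks). For the g-code, the solid's height is divided into equal slices at the stated Δz and each level perimeter traced with G1 moves after a G0 lift.

; perimeter-only toolpath
G21 ; units = mm
G90 ; absolute positioning
G28 ; home
; layer 1
G0 Z2.67
G0 X18.00 Y9.00
G1 X13.50 Y16.79
G1 X4.50 Y16.79
G1 X0.00 Y9.00
G1 X4.50 Y1.21
G1 X13.50 Y1.21
G1 X18.00 Y9.00
; layer 2
G0 Z5.33
G0 X18.00 Y9.00
G1 X13.50 Y16.79
G1 X4.50 Y16.79
G1 X0.00 Y9.00
G1 X4.50 Y1.21
G1 X13.50 Y1.21
G1 X18.00 Y9.00
; layer 3
G0 Z8.00
G0 X18.00 Y9.00
G1 X13.50 Y16.79
G1 X4.50 Y16.79
G1 X0.00 Y9.00
G1 X4.50 Y1.21
G1 X13.50 Y1.21
G1 X18.00 Y9.00
M2 ; end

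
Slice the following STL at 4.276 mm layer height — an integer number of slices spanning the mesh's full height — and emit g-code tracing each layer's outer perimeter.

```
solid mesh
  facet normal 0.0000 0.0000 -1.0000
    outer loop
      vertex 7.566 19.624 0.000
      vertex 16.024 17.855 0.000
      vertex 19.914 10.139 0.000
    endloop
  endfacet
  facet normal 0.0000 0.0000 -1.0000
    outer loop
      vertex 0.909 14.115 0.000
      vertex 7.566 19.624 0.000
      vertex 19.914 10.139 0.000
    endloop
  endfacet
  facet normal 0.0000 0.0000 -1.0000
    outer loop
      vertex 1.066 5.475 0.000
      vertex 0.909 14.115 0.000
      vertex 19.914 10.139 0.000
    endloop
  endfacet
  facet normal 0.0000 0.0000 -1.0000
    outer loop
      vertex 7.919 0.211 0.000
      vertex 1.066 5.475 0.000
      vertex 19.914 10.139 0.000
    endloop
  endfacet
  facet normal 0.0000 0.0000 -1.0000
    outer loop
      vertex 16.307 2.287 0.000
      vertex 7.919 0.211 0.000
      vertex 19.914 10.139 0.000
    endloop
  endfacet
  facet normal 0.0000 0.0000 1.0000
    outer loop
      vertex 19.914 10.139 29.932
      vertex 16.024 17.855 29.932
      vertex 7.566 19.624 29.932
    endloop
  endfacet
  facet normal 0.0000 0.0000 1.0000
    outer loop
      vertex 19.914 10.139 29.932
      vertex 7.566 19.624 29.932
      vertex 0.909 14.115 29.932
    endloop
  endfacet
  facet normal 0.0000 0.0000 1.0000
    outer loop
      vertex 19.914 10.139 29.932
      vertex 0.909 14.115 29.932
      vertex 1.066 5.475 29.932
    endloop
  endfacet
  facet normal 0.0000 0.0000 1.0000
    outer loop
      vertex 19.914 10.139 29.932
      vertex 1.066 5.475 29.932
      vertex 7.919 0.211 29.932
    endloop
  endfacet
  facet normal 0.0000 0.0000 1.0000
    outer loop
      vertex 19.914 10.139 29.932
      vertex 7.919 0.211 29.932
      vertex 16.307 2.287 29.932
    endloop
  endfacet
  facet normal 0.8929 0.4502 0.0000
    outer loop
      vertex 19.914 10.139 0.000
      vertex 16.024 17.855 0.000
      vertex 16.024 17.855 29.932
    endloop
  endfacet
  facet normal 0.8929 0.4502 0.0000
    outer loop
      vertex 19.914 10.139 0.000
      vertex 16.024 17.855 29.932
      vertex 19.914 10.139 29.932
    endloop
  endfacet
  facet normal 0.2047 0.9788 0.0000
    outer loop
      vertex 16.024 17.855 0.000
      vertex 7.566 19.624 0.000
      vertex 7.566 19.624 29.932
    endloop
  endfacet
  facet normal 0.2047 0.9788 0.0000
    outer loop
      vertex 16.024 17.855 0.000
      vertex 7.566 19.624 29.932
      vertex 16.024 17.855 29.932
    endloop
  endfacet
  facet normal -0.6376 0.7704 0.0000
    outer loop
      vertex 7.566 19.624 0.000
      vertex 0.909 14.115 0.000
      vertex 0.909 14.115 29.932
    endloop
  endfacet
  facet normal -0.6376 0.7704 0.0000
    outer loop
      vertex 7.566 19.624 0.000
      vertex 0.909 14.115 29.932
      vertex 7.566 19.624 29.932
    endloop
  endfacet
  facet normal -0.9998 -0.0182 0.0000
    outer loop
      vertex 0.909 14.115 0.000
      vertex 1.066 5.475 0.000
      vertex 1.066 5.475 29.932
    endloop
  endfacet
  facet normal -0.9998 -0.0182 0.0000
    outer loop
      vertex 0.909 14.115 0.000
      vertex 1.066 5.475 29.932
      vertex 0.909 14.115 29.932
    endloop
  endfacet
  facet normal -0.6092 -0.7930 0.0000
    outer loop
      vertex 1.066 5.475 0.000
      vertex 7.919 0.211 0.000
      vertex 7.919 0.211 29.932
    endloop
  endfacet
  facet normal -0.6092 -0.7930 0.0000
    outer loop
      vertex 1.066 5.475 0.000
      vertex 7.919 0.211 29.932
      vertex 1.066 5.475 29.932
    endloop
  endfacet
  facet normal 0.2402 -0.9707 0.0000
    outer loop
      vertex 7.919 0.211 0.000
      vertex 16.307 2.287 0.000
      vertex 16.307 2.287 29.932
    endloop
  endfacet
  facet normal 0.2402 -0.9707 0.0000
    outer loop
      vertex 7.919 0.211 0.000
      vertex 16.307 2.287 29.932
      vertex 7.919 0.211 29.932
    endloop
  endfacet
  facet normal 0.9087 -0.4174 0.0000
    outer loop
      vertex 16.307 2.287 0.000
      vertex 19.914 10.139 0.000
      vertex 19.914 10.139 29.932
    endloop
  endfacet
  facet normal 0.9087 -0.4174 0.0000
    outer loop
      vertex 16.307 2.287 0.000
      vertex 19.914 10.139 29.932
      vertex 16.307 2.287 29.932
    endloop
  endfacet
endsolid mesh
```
; perimeter-only toolpath
G21 ; units = mm
G90 ; absolute positioning
G28 ; home
; layer 1
G0 Z4.276
G0 X19.914 Y10.139
G1 X16.024 Y17.855
G1 X7.566 Y19.624
G1 X0.909 Y14.115
G1 X1.066 Y5.475
G1 X7.919 Y0.211
G1 X16.307 Y2.287
G1 X19.914 Y10.139
; layer 2
G0 Z8.552
G0 X19.914 Y10.139
G1 X16.024 Y17.855
G1 X7.566 Y19.624
G1 X0.909 Y14.115
G1 X1.066 Y5.475
G1 X7.919 Y0.211
G1 X16.307 Y2.287
G1 X19.914 Y10.139
; layer 3
G0 Z12.828
G0 X19.914 Y10.139
G1 X16.024 Y17.855
G1 X7.566 Y19.624
G1 X0.909 Y14.115
G1 X1.066 Y5.475
G1 X7.919 Y0.211
G1 X16.307 Y2.287
G1 X19.914 Y10.139
; layer 4
G0 Z17.104
G0 X19.914 Y10.139
G1 X16.024 Y17.855
G1 X7.566 Y19.624
G1 X0.909 Y14.115
G1 X1.066 Y5.475
G1 X7.919 Y0.211
G1 X16.307 Y2.287
G1 X19.914 Y10.139
; layer 5
G0 Z21.380
G0 X19.914 Y10.139
G1 X16.024 Y17.855
G1 X7.566 Y19.624
G1 X0.909 Y14.115
G1 X1.066 Y5.475
G1 X7.919 Y0.211
G1 X16.307 Y2.287
G1 X19.914 Y10.139
; layer 6
G0 Z25.656
G0 X19.914 Y10.139
G1 X16.024 Y17.855
G1 X7.566 Y19.624
G1 X0.909 Y14.115
G1 X1.066 Y5.475
G1 X7.919 Y0.211
G1 X16.307 Y2.287
G1 X19.914 Y10.139
; layer 7
G0 Z29.932
G0 X19.914 Y10.139
G1 X16.024 Y17.855
G1 X7.566 Y19.624
G1 X0.909 Y14.115
G1 X1.066 Y5.475
G1 X7.919 Y0.211
G1 X16.307 Y2.287
G1 X19.914 Y10.139
M2 ; end

The solid is a regular 7-sided prism (a cylinder approximated with 7 flat sides), circumscribed radius ≈ 9.96 mm, height ≈ 29.9 mm. Slicing at Δz = 4.276 mm — 7 equal slices spanning the solid's height, so layer i sits at z = i·h/7 — gives 7 non-empty perimeters. Each is a 7-segment closed polygon; G0 lifts to the layer z and rapids to the start vertex, then G1 traces the edges.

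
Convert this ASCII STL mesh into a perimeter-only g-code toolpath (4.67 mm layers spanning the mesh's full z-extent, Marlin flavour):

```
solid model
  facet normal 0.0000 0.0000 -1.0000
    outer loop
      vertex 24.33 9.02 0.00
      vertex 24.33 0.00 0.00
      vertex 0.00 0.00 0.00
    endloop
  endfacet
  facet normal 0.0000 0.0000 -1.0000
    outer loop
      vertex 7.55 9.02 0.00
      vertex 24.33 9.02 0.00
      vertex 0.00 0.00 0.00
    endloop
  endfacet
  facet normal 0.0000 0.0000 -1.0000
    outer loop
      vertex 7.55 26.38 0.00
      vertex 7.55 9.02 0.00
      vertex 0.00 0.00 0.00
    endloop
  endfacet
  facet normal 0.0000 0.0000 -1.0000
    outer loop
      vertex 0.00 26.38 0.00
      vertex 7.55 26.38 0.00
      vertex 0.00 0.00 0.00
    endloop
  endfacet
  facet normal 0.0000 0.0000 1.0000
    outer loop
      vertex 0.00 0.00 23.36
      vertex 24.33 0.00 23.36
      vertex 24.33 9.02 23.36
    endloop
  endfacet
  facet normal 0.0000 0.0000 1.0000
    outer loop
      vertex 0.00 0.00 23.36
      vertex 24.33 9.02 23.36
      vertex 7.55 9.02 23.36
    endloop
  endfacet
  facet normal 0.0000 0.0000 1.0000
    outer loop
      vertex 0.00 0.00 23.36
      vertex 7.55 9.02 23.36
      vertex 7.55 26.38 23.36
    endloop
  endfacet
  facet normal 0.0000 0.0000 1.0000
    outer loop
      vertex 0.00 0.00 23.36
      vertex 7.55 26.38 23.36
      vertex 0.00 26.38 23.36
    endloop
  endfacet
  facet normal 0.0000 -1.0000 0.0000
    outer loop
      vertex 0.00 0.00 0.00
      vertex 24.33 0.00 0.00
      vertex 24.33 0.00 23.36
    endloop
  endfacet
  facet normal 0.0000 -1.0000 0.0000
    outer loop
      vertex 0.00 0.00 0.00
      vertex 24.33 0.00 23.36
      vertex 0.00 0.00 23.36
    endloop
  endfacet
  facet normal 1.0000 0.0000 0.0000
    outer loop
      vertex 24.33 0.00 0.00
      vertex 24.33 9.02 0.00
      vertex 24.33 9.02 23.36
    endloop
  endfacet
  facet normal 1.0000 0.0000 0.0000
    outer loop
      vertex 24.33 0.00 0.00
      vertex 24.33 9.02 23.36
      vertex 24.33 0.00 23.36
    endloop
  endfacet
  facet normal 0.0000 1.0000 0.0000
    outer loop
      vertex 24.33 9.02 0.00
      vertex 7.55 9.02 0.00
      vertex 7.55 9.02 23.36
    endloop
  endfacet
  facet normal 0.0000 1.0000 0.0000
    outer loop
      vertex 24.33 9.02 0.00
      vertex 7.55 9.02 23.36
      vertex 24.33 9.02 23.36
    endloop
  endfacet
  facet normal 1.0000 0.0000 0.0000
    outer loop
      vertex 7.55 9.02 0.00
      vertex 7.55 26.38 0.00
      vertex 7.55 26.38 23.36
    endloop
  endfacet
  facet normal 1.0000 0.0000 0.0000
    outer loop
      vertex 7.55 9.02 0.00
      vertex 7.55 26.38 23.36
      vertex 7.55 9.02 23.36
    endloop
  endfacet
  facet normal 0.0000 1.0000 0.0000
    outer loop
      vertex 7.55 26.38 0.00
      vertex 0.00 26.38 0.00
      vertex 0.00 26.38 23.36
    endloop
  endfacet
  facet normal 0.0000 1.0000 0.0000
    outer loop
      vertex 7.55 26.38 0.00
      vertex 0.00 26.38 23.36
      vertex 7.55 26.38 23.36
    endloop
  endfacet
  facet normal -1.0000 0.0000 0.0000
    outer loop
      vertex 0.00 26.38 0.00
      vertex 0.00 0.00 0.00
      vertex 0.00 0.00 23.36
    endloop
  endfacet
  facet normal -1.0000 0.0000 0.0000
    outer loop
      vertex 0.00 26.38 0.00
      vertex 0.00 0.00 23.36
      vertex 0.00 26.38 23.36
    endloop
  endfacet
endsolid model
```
; perimeter-only toolpath
G21 ; units = mm
G90 ; absolute positioning
G28 ; home
; layer 1
G0 Z4.67
G0 X0.00 Y0.00
G1 X24.33 Y0.00
G1 X24.33 Y9.02
G1 X7.55 Y9.02
G1 X7.55 Y26.38
G1 X0.00 Y26.38
G1 X0.00 Y0.00
; layer 2
G0 Z9.34
G0 X0.00 Y0.00
G1 X24.33 Y0.00
G1 X24.33 Y9.02
G1 X7.55 Y9.02
G1 X7.55 Y26.38
G1 X0.00 Y26.38
G1 X0.00 Y0.00
; layer 3
G0 Z14.02
G0 X0.00 Y0.00
G1 X24.33 Y0.00
G1 X24.33 Y9.02
G1 X7.55 Y9.02
G1 X7.55 Y26.38
G1 X0.00 Y26.38
G1 X0.00 Y0.00
; layer 4
G0 Z18.69
G0 X0.00 Y0.00
G1 X24.33 Y0.00
G1 X24.33 Y9.02
G1 X7.55 Y9.02
G1 X7.55 Y26.38
G1 X0.00 Y26.38
G1 X0.00 Y0.00
; layer 5
G0 Z23.36
G0 X0.00 Y0.00
G1 X24.33 Y0.00
G1 X24.33 Y9.02
G1 X7.55 Y9.02
G1 X7.55 Y26.38
G1 X0.00 Y26.38
G1 X0.00 Y0.00
M2 ; end

The solid is an L-shaped prism: outer 24.3 × 26.4 mm, arm thicknesses ≈ 9.02 mm (horizontal) and 7.55 mm (vertical), extruded 23.4 mm in z. Slicing at Δz = 4.67 mm — 5 equal slices spanning the solid's height, so layer i sits at z = i·h/5 — gives 5 non-empty perimeters. Each is a 6-segment closed polygon; G0 lifts to the layer z and rapids to the start vertex, then G1 traces the edges.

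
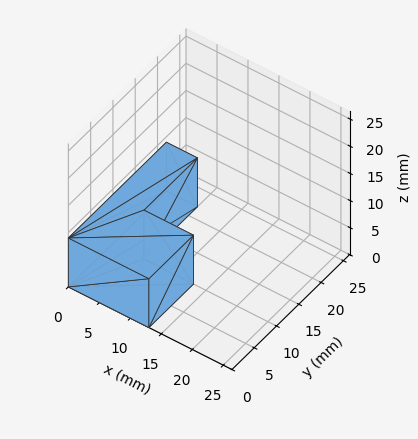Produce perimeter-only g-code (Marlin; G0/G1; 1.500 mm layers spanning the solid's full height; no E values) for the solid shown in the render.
Reading the render: the shape is an L-shaped prism: outer 13 × 22 mm, arm thicknesses ≈ 10 mm (horizontal) and 5 mm (vertical), extruded 9 mm in z (dimensions read to the nearest mm from the axis ticks). For the g-code, the solid's height is divided into equal slices at the stated Δz and each level perimeter traced with G1 moves after a G0 lift.

; perimeter-only toolpath
G21 ; units = mm
G90 ; absolute positioning
G28 ; home
; layer 1
G0 Z1.500
G0 X0.000 Y0.000
G1 X13.000 Y0.000
G1 X13.000 Y10.000
G1 X5.000 Y10.000
G1 X5.000 Y22.000
G1 X0.000 Y22.000
G1 X0.000 Y0.000
; layer 2
G0 Z3.000
G0 X0.000 Y0.000
G1 X13.000 Y0.000
G1 X13.000 Y10.000
G1 X5.000 Y10.000
G1 X5.000 Y22.000
G1 X0.000 Y22.000
G1 X0.000 Y0.000
; layer 3
G0 Z4.500
G0 X0.000 Y0.000
G1 X13.000 Y0.000
G1 X13.000 Y10.000
G1 X5.000 Y10.000
G1 X5.000 Y22.000
G1 X0.000 Y22.000
G1 X0.000 Y0.000
; layer 4
G0 Z6.000
G0 X0.000 Y0.000
G1 X13.000 Y0.000
G1 X13.000 Y10.000
G1 X5.000 Y10.000
G1 X5.000 Y22.000
G1 X0.000 Y22.000
G1 X0.000 Y0.000
; layer 5
G0 Z7.500
G0 X0.000 Y0.000
G1 X13.000 Y0.000
G1 X13.000 Y10.000
G1 X5.000 Y10.000
G1 X5.000 Y22.000
G1 X0.000 Y22.000
G1 X0.000 Y0.000
; layer 6
G0 Z9.000
G0 X0.000 Y0.000
G1 X13.000 Y0.000
G1 X13.000 Y10.000
G1 X5.000 Y10.000
G1 X5.000 Y22.000
G1 X0.000 Y22.000
G1 X0.000 Y0.000
M2 ; end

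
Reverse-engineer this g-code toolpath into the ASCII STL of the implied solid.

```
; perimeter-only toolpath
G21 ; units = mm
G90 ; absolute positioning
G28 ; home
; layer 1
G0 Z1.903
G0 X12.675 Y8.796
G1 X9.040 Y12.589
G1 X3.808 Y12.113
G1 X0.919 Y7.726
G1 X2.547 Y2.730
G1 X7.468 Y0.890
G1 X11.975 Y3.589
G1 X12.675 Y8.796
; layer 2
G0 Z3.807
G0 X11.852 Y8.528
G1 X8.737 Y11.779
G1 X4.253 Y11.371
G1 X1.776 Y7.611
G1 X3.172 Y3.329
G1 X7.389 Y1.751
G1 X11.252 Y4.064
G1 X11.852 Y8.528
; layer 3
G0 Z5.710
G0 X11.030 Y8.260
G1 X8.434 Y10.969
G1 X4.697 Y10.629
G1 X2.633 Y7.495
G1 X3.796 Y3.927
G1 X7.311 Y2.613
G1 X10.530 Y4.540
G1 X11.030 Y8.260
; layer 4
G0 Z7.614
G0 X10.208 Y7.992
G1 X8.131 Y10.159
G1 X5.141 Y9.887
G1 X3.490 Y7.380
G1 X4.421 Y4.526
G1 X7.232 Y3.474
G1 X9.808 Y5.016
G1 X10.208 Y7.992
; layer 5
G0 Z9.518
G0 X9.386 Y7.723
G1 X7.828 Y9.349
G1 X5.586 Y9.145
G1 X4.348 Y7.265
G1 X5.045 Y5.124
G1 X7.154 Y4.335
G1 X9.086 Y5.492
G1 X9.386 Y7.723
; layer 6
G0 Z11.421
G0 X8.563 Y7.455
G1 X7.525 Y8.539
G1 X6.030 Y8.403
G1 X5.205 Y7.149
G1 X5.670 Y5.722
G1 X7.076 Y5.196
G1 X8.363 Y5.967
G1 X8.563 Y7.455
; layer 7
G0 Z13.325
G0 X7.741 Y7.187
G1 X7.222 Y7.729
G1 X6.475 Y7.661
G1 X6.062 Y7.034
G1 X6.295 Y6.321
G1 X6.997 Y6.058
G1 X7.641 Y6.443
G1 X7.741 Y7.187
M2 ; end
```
solid part
  facet normal 0.0000 0.0000 -1.0000
    outer loop
      vertex 3.364 12.855 0.000
      vertex 9.343 13.399 0.000
      vertex 13.497 9.064 0.000
    endloop
  endfacet
  facet normal 0.0000 0.0000 -1.0000
    outer loop
      vertex 0.062 7.841 0.000
      vertex 3.364 12.855 0.000
      vertex 13.497 9.064 0.000
    endloop
  endfacet
  facet normal 0.0000 0.0000 -1.0000
    outer loop
      vertex 1.923 2.132 0.000
      vertex 0.062 7.841 0.000
      vertex 13.497 9.064 0.000
    endloop
  endfacet
  facet normal 0.0000 0.0000 -1.0000
    outer loop
      vertex 7.546 0.029 0.000
      vertex 1.923 2.132 0.000
      vertex 13.497 9.064 0.000
    endloop
  endfacet
  facet normal 0.0000 0.0000 -1.0000
    outer loop
      vertex 12.697 3.113 0.000
      vertex 7.546 0.029 0.000
      vertex 13.497 9.064 0.000
    endloop
  endfacet
  facet normal 0.6682 0.6403 0.3788
    outer loop
      vertex 13.497 9.064 0.000
      vertex 9.343 13.399 0.000
      vertex 6.919 6.919 15.228
    endloop
  endfacet
  facet normal -0.0839 0.9217 0.3788
    outer loop
      vertex 9.343 13.399 0.000
      vertex 3.364 12.855 0.000
      vertex 6.919 6.919 15.228
    endloop
  endfacet
  facet normal -0.7729 0.5090 0.3789
    outer loop
      vertex 3.364 12.855 0.000
      vertex 0.062 7.841 0.000
      vertex 6.919 6.919 15.228
    endloop
  endfacet
  facet normal -0.8799 -0.2868 0.3788
    outer loop
      vertex 0.062 7.841 0.000
      vertex 1.923 2.132 0.000
      vertex 6.919 6.919 15.228
    endloop
  endfacet
  facet normal -0.3242 -0.8668 0.3788
    outer loop
      vertex 1.923 2.132 0.000
      vertex 7.546 0.029 0.000
      vertex 6.919 6.919 15.228
    endloop
  endfacet
  facet normal 0.4754 -0.7940 0.3788
    outer loop
      vertex 7.546 0.029 0.000
      vertex 12.697 3.113 0.000
      vertex 6.919 6.919 15.228
    endloop
  endfacet
  facet normal 0.9172 -0.1233 0.3788
    outer loop
      vertex 12.697 3.113 0.000
      vertex 13.497 9.064 0.000
      vertex 6.919 6.919 15.228
    endloop
  endfacet
endsolid part

The G0 Z moves step by Δz≈1.903 mm. The G1 loops shrink linearly with z, so the solid tapers from its base footprint up to z≈15.2. Closing with a flat bottom cap and the tapered top and triangulating gives 12 facets — a regular 7-sided pyramid, base circumscribed radius ≈ 6.92 mm, apex at z ≈ 15.2 mm.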